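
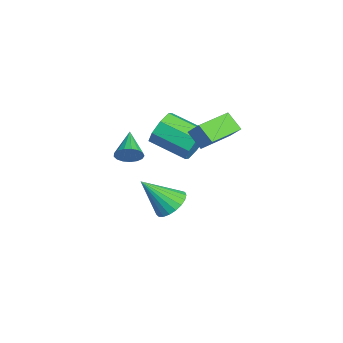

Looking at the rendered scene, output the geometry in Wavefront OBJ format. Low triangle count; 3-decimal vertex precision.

v -0.001 0.021 -2.812
v 0.404 0.588 -2.291
v -0.059 -1.281 -1.348
v 0.056 0.669 -2.233
v -0.302 0.637 -2.276
v -0.608 0.499 -2.411
v -0.808 0.278 -2.616
v -0.87 0.013 -2.854
v -0.781 -0.251 -3.085
v -0.557 -0.468 -3.269
v -0.237 -0.6 -3.374
v 0.124 -0.624 -3.381
v 0.464 -0.538 -3.29
v 0.722 -0.354 -3.117
v 0.856 -0.106 -2.89
v 0.842 0.165 -2.65
v 0.682 0.41 -2.438
v 0.879 1.867 2.976
v 1.292 2.288 3.615
v 1.429 2.366 2.292
v 1.842 2.787 2.931
v 2.138 0.553 3.029
v 2.551 0.974 3.668
v 2.688 1.052 2.345
v 3.101 1.473 2.984
v 1.497 -1.831 1.317
v 1.744 -2.042 1.868
v 0.183 -1.729 1.943
v 1.776 -1.738 1.885
v 1.744 -1.455 1.772
v 1.656 -1.259 1.554
v 1.531 -1.193 1.282
v 1.399 -1.274 1.018
v 1.289 -1.482 0.822
v 1.227 -1.771 0.74
v 1.227 -2.073 0.789
v 1.289 -2.32 0.96
v 1.398 -2.455 1.212
v 1.531 -2.447 1.488
v 1.655 -2.298 1.725
v 0.41 1.088 1.151
v 1 1.05 1.856
v 0.14 -0.446 2.494
v -0.45 -0.408 1.789
v 0.431 1.439 2.001
v -0.429 -0.057 2.64
v -0.151 1.622 1.648
v -1.01 0.126 2.287
v -0.404 1.493 1.004
v -1.263 -0.004 1.643
v -0.18 1.126 0.446
v -1.04 -0.37 1.084
v 0.389 0.737 0.3
v -0.471 -0.759 0.939
v 0.97 0.554 0.653
v 0.111 -0.942 1.292
v 1.223 0.684 1.297
v 0.364 -0.813 1.936
f 2 1 4
f 2 4 3
f 4 1 5
f 4 5 3
f 5 1 6
f 5 6 3
f 6 1 7
f 6 7 3
f 7 1 8
f 7 8 3
f 8 1 9
f 8 9 3
f 9 1 10
f 9 10 3
f 10 1 11
f 10 11 3
f 11 1 12
f 11 12 3
f 12 1 13
f 12 13 3
f 13 1 14
f 13 14 3
f 14 1 15
f 14 15 3
f 15 1 16
f 15 16 3
f 16 1 17
f 16 17 3
f 17 1 2
f 17 2 3
f 19 21 18
f 22 19 18
f 18 21 20
f 20 22 18
f 19 25 21
f 23 19 22
f 23 25 19
f 21 25 20
f 24 22 20
f 20 25 24
f 24 23 22
f 25 23 24
f 27 26 29
f 27 29 28
f 29 26 30
f 29 30 28
f 30 26 31
f 30 31 28
f 31 26 32
f 31 32 28
f 32 26 33
f 32 33 28
f 33 26 34
f 33 34 28
f 34 26 35
f 34 35 28
f 35 26 36
f 35 36 28
f 36 26 37
f 36 37 28
f 37 26 38
f 37 38 28
f 38 26 39
f 38 39 28
f 39 26 40
f 39 40 28
f 40 26 27
f 40 27 28
f 42 41 45
f 42 45 43
f 43 45 46
f 43 46 44
f 45 41 47
f 45 47 46
f 46 47 48
f 46 48 44
f 47 41 49
f 47 49 48
f 48 49 50
f 48 50 44
f 49 41 51
f 49 51 50
f 50 51 52
f 50 52 44
f 51 41 53
f 51 53 52
f 52 53 54
f 52 54 44
f 53 41 55
f 53 55 54
f 54 55 56
f 54 56 44
f 55 41 57
f 55 57 56
f 56 57 58
f 56 58 44
f 57 41 42
f 57 42 58
f 58 42 43
f 58 43 44



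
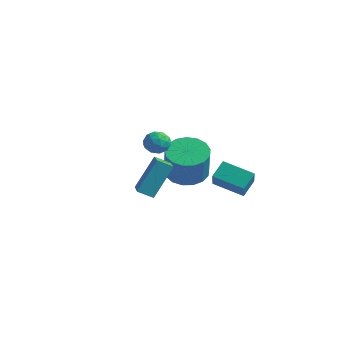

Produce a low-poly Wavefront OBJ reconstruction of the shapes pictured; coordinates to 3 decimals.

v -1.246 3.323 -3.363
v -0.654 4.211 -3.288
v 0.159 3.524 -1.583
v -0.434 2.637 -1.657
v -1.083 4.329 -3.035
v -0.27 3.642 -1.33
v -1.551 4.217 -2.858
v -0.738 3.53 -1.153
v -1.948 3.9 -2.796
v -1.135 3.213 -1.091
v -2.185 3.45 -2.864
v -1.372 2.764 -1.159
v -2.206 2.972 -3.046
v -1.394 2.286 -1.341
v -2.008 2.575 -3.301
v -1.195 1.888 -1.596
v -1.636 2.348 -3.57
v -0.823 1.662 -1.864
v -1.174 2.346 -3.791
v -0.361 1.659 -2.086
v -0.729 2.567 -3.914
v 0.084 1.88 -2.209
v -0.402 2.961 -3.911
v 0.411 2.274 -2.206
v -0.269 3.439 -3.782
v 0.544 2.752 -2.077
v -0.36 3.89 -3.557
v 0.453 3.203 -1.852
v 0.157 3.676 -3.847
v 1.043 2.826 -2.853
v 0.067 4.43 -3.122
v 0.953 3.58 -2.128
v 1.507 4.4 -4.432
v 2.393 3.55 -3.438
v 1.417 5.154 -3.707
v 2.303 4.304 -2.713
v 0.221 0.992 -0.33
v 0.593 0.455 -0.529
v -0.673 0.345 -0.251
v -0.301 -0.192 -0.45
v -0.191 0.091 0.162
v 0.362 0.491 0.113
v -0.442 0.309 -0.893
v 0.111 0.709 -0.942
v 0.183 0.032 -0.877
v 0.338 -0.102 -0.225
v -0.418 0.902 -0.555
v -0.263 0.768 0.097
v 0.485 0.78 -0.437
v -0.565 0.02 -0.343
v -0.5 0.187 0.016
v -0.282 -0.13 -0.101
v 0.349 0.802 -0.059
v 0.568 0.486 -0.176
v 0.108 0.272 0.23
v -0.648 0.314 -0.604
v -0.429 -0.002 -0.721
v 0.202 0.93 -0.679
v 0.42 0.613 -0.796
v -0.188 0.528 -1.01
v 0.463 0.216 -0.758
v -0.062 -0.164 -0.712
v -0.145 0.13 -0.972
v 0.18 0.365 -1.001
v 0.554 0.137 -0.375
v 0.029 -0.243 -0.329
v 0.094 -0.077 0.031
v 0.418 0.158 0.002
v 0.314 -0.111 -0.58
v -0.109 1.043 -0.451
v -0.634 0.663 -0.405
v -0.498 0.642 -0.782
v -0.174 0.877 -0.811
v -0.018 0.964 -0.068
v -0.543 0.584 -0.022
v -0.26 0.435 0.221
v 0.065 0.67 0.192
v -0.394 0.911 -0.2
v 1.937 -2.503 -2.031
v 2.125 -1.51 -0.363
v 0.478 -1.378 -2.536
v 0.666 -0.385 -0.868
v 2.454 -1.995 -2.392
v 2.642 -1.002 -0.724
v 0.995 -0.87 -2.897
v 1.183 0.123 -1.229
f 2 1 5
f 2 5 3
f 3 5 6
f 3 6 4
f 5 1 7
f 5 7 6
f 6 7 8
f 6 8 4
f 7 1 9
f 7 9 8
f 8 9 10
f 8 10 4
f 9 1 11
f 9 11 10
f 10 11 12
f 10 12 4
f 11 1 13
f 11 13 12
f 12 13 14
f 12 14 4
f 13 1 15
f 13 15 14
f 14 15 16
f 14 16 4
f 15 1 17
f 15 17 16
f 16 17 18
f 16 18 4
f 17 1 19
f 17 19 18
f 18 19 20
f 18 20 4
f 19 1 21
f 19 21 20
f 20 21 22
f 20 22 4
f 21 1 23
f 21 23 22
f 22 23 24
f 22 24 4
f 23 1 25
f 23 25 24
f 24 25 26
f 24 26 4
f 25 1 27
f 25 27 26
f 26 27 28
f 26 28 4
f 27 1 2
f 27 2 28
f 28 2 3
f 28 3 4
f 30 32 29
f 33 30 29
f 29 32 31
f 31 33 29
f 30 36 32
f 34 30 33
f 34 36 30
f 32 36 31
f 35 33 31
f 31 36 35
f 35 34 33
f 36 34 35
f 37 74 53
f 74 48 77
f 53 77 42
f 74 77 53
f 37 53 49
f 53 42 54
f 49 54 38
f 53 54 49
f 37 49 58
f 49 38 59
f 58 59 44
f 49 59 58
f 37 58 70
f 58 44 73
f 70 73 47
f 58 73 70
f 37 70 74
f 70 47 78
f 74 78 48
f 70 78 74
f 38 54 65
f 54 42 68
f 65 68 46
f 54 68 65
f 42 77 55
f 77 48 76
f 55 76 41
f 77 76 55
f 48 78 75
f 78 47 71
f 75 71 39
f 78 71 75
f 47 73 72
f 73 44 60
f 72 60 43
f 73 60 72
f 44 59 64
f 59 38 61
f 64 61 45
f 59 61 64
f 40 66 52
f 66 46 67
f 52 67 41
f 66 67 52
f 40 52 50
f 52 41 51
f 50 51 39
f 52 51 50
f 40 50 57
f 50 39 56
f 57 56 43
f 50 56 57
f 40 57 62
f 57 43 63
f 62 63 45
f 57 63 62
f 40 62 66
f 62 45 69
f 66 69 46
f 62 69 66
f 41 67 55
f 67 46 68
f 55 68 42
f 67 68 55
f 39 51 75
f 51 41 76
f 75 76 48
f 51 76 75
f 43 56 72
f 56 39 71
f 72 71 47
f 56 71 72
f 45 63 64
f 63 43 60
f 64 60 44
f 63 60 64
f 46 69 65
f 69 45 61
f 65 61 38
f 69 61 65
f 80 82 79
f 83 80 79
f 79 82 81
f 81 83 79
f 80 86 82
f 84 80 83
f 84 86 80
f 82 86 81
f 85 83 81
f 81 86 85
f 85 84 83
f 86 84 85



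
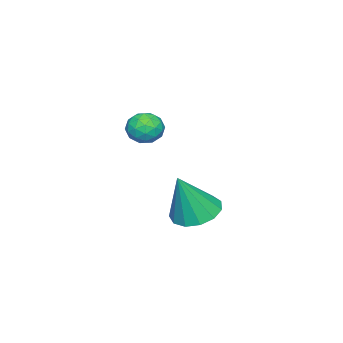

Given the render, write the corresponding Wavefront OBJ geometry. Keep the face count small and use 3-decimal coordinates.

v -2.855 1.326 -1.022
v -1.879 1.397 -1.404
v -2.045 0.974 0.982
v -2.036 1.945 -1.244
v -2.453 2.296 -1.014
v -2.998 2.339 -0.787
v -3.497 2.06 -0.634
v -3.792 1.548 -0.604
v -3.79 0.966 -0.707
v -3.491 0.497 -0.91
v -2.99 0.292 -1.149
v -2.446 0.415 -1.347
v -2.032 0.827 -1.442
v -0.688 1.099 4.014
v -0.181 0.669 4.377
v -1.219 0.091 3.563
v -0.712 -0.339 3.926
v -1.234 0.045 4.318
v -0.906 0.668 4.597
v -0.494 0.092 3.343
v -0.166 0.715 3.622
v -0.062 0.047 3.963
v -0.519 0.018 4.566
v -0.881 0.742 3.374
v -1.338 0.713 3.977
v -0.388 0.972 4.235
v -1.012 -0.212 3.705
v -1.319 0.013 3.935
v -1.021 -0.239 4.149
v -0.814 0.972 4.364
v -0.516 0.719 4.578
v -1.135 0.352 4.543
v -0.884 0.041 3.362
v -0.586 -0.212 3.576
v -0.379 0.999 3.791
v -0.081 0.747 4.005
v -0.265 0.408 3.397
v -0.02 0.354 4.205
v -0.332 -0.238 3.94
v -0.204 0.015 3.597
v -0.011 0.381 3.761
v -0.289 0.337 4.559
v -0.6 -0.255 4.294
v -0.907 -0.029 4.525
v -0.715 0.337 4.689
v -0.218 -0.028 4.316
v -0.8 1.015 3.646
v -1.111 0.423 3.381
v -0.685 0.423 3.251
v -0.493 0.789 3.415
v -1.068 0.998 4
v -1.38 0.406 3.735
v -1.389 0.379 4.179
v -1.196 0.745 4.343
v -1.182 0.788 3.624
f 2 1 4
f 2 4 3
f 4 1 5
f 4 5 3
f 5 1 6
f 5 6 3
f 6 1 7
f 6 7 3
f 7 1 8
f 7 8 3
f 8 1 9
f 8 9 3
f 9 1 10
f 9 10 3
f 10 1 11
f 10 11 3
f 11 1 12
f 11 12 3
f 12 1 13
f 12 13 3
f 13 1 2
f 13 2 3
f 14 51 30
f 51 25 54
f 30 54 19
f 51 54 30
f 14 30 26
f 30 19 31
f 26 31 15
f 30 31 26
f 14 26 35
f 26 15 36
f 35 36 21
f 26 36 35
f 14 35 47
f 35 21 50
f 47 50 24
f 35 50 47
f 14 47 51
f 47 24 55
f 51 55 25
f 47 55 51
f 15 31 42
f 31 19 45
f 42 45 23
f 31 45 42
f 19 54 32
f 54 25 53
f 32 53 18
f 54 53 32
f 25 55 52
f 55 24 48
f 52 48 16
f 55 48 52
f 24 50 49
f 50 21 37
f 49 37 20
f 50 37 49
f 21 36 41
f 36 15 38
f 41 38 22
f 36 38 41
f 17 43 29
f 43 23 44
f 29 44 18
f 43 44 29
f 17 29 27
f 29 18 28
f 27 28 16
f 29 28 27
f 17 27 34
f 27 16 33
f 34 33 20
f 27 33 34
f 17 34 39
f 34 20 40
f 39 40 22
f 34 40 39
f 17 39 43
f 39 22 46
f 43 46 23
f 39 46 43
f 18 44 32
f 44 23 45
f 32 45 19
f 44 45 32
f 16 28 52
f 28 18 53
f 52 53 25
f 28 53 52
f 20 33 49
f 33 16 48
f 49 48 24
f 33 48 49
f 22 40 41
f 40 20 37
f 41 37 21
f 40 37 41
f 23 46 42
f 46 22 38
f 42 38 15
f 46 38 42



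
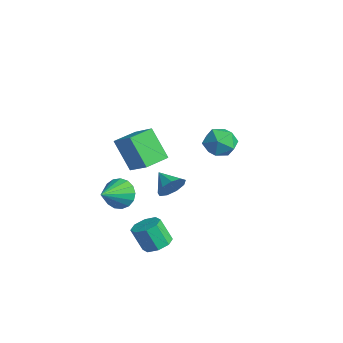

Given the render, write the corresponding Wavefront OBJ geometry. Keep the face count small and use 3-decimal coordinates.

v -1.045 -1.841 -2.977
v -0.419 -1.974 -3.821
v -0.235 -3.319 -2.143
v -0.154 -1.661 -3.522
v -0.094 -1.389 -3.098
v -0.252 -1.22 -2.647
v -0.591 -1.194 -2.27
v -1.035 -1.316 -2.056
v -1.48 -1.559 -2.053
v -1.826 -1.866 -2.261
v -1.993 -2.167 -2.633
v -1.943 -2.394 -3.084
v -1.687 -2.494 -3.511
v -1.284 -2.445 -3.815
v -0.826 -2.257 -3.927
v -0.02 4.06 0.122
v 0.841 4.593 0.612
v 0.539 2.487 0.848
v 1.4 3.02 1.338
v 0.348 3.21 1.689
v 0.002 4.182 1.24
v 1.378 2.898 0.22
v 1.032 3.87 -0.229
v 1.705 3.875 0.673
v 1.069 4.067 1.581
v 0.311 3.013 -0.121
v -0.325 3.205 0.787
v 3.436 -1.614 -4.399
v 4.242 -1.956 -4.238
v 3.75 -2.447 -2.819
v 2.944 -2.106 -2.981
v 4.187 -1.309 -4.033
v 3.695 -1.8 -2.614
v 3.693 -0.841 -4.043
v 3.201 -1.332 -2.624
v 3.048 -0.826 -4.261
v 2.556 -1.317 -2.842
v 2.63 -1.273 -4.561
v 2.138 -1.764 -3.142
v 2.685 -1.92 -4.766
v 2.193 -2.411 -3.347
v 3.179 -2.388 -4.756
v 2.687 -2.879 -3.337
v 3.824 -2.403 -4.538
v 3.332 -2.894 -3.119
v 1.76 0.048 -1.329
v 2.056 0.447 -0.566
v 0.56 -0.168 -0.751
v 1.798 0.871 -0.942
v 1.524 0.91 -1.499
v 1.36 0.545 -1.977
v 1.383 -0.052 -2.151
v 1.583 -0.602 -1.94
v 1.866 -0.849 -1.444
v 2.1 -0.675 -0.893
v 2.175 -0.164 -0.547
v 2.933 -2.964 1.618
v 1.833 -3.392 3.368
v 2.52 -1.515 1.714
v 1.421 -1.943 3.463
v 4.299 -2.637 2.557
v 3.2 -3.065 4.306
v 3.887 -1.188 2.652
v 2.787 -1.616 4.402
f 2 1 4
f 2 4 3
f 4 1 5
f 4 5 3
f 5 1 6
f 5 6 3
f 6 1 7
f 6 7 3
f 7 1 8
f 7 8 3
f 8 1 9
f 8 9 3
f 9 1 10
f 9 10 3
f 10 1 11
f 10 11 3
f 11 1 12
f 11 12 3
f 12 1 13
f 12 13 3
f 13 1 14
f 13 14 3
f 14 1 15
f 14 15 3
f 15 1 2
f 15 2 3
f 16 27 21
f 16 21 17
f 16 17 23
f 16 23 26
f 16 26 27
f 17 21 25
f 21 27 20
f 27 26 18
f 26 23 22
f 23 17 24
f 19 25 20
f 19 20 18
f 19 18 22
f 19 22 24
f 19 24 25
f 20 25 21
f 18 20 27
f 22 18 26
f 24 22 23
f 25 24 17
f 29 28 32
f 29 32 30
f 30 32 33
f 30 33 31
f 32 28 34
f 32 34 33
f 33 34 35
f 33 35 31
f 34 28 36
f 34 36 35
f 35 36 37
f 35 37 31
f 36 28 38
f 36 38 37
f 37 38 39
f 37 39 31
f 38 28 40
f 38 40 39
f 39 40 41
f 39 41 31
f 40 28 42
f 40 42 41
f 41 42 43
f 41 43 31
f 42 28 44
f 42 44 43
f 43 44 45
f 43 45 31
f 44 28 29
f 44 29 45
f 45 29 30
f 45 30 31
f 47 46 49
f 47 49 48
f 49 46 50
f 49 50 48
f 50 46 51
f 50 51 48
f 51 46 52
f 51 52 48
f 52 46 53
f 52 53 48
f 53 46 54
f 53 54 48
f 54 46 55
f 54 55 48
f 55 46 56
f 55 56 48
f 56 46 47
f 56 47 48
f 58 60 57
f 61 58 57
f 57 60 59
f 59 61 57
f 58 64 60
f 62 58 61
f 62 64 58
f 60 64 59
f 63 61 59
f 59 64 63
f 63 62 61
f 64 62 63



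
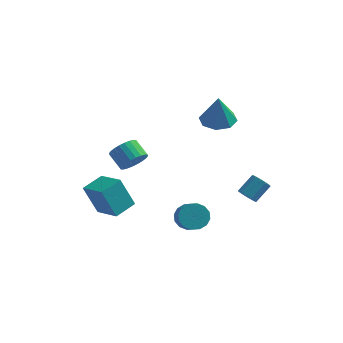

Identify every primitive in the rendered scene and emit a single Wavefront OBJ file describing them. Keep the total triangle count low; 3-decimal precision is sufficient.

v -3.336 0.973 -0.395
v -2.905 0.788 0.314
v -3.693 1.362 0.943
v -4.124 1.547 0.235
v -2.765 1.076 0.227
v -3.553 1.65 0.856
v -2.712 1.348 0.045
v -3.5 1.922 0.674
v -2.755 1.563 -0.204
v -3.542 2.137 0.425
v -2.885 1.688 -0.482
v -3.673 2.262 0.147
v -3.085 1.705 -0.747
v -3.873 2.278 -0.118
v -3.322 1.61 -0.958
v -4.11 2.183 -0.329
v -3.562 1.418 -1.083
v -4.35 1.991 -0.454
v -3.767 1.158 -1.103
v -4.555 1.732 -0.474
v -3.907 0.87 -1.016
v -4.695 1.444 -0.387
v -3.96 0.598 -0.834
v -4.748 1.172 -0.205
v -3.918 0.383 -0.585
v -4.705 0.957 0.044
v -3.787 0.258 -0.307
v -4.575 0.832 0.322
v -3.587 0.242 -0.042
v -4.375 0.815 0.587
v -3.35 0.337 0.169
v -4.138 0.91 0.798
v -3.11 0.529 0.294
v -3.898 1.102 0.923
v 2.317 2.934 -3.454
v 2.837 2.619 -3.507
v 3.423 3.452 -2.699
v 2.903 3.766 -2.646
v 2.842 2.857 -3.755
v 3.428 3.689 -2.947
v 2.68 3.119 -3.908
v 3.266 3.951 -3.1
v 2.403 3.322 -3.917
v 2.989 4.155 -3.108
v 2.099 3.402 -3.778
v 2.685 4.235 -2.97
v 1.864 3.333 -3.537
v 2.45 4.166 -2.729
v 1.773 3.138 -3.269
v 2.359 3.97 -2.461
v 1.854 2.877 -3.06
v 2.44 3.71 -2.252
v 2.083 2.635 -2.976
v 2.669 3.468 -2.168
v 2.386 2.487 -3.044
v 2.972 3.32 -2.236
v 2.667 2.481 -3.242
v 3.253 3.314 -2.434
v 0.395 -1.808 -2.027
v 1.161 -1.586 -2.215
v 1.672 -2.61 -1.34
v 0.905 -2.832 -1.153
v 1.058 -1.35 -1.878
v 1.569 -2.373 -1.003
v 0.777 -1.236 -1.581
v 1.287 -2.26 -0.706
v 0.393 -1.276 -1.404
v 0.904 -2.3 -0.529
v 0.01 -1.458 -1.393
v 0.521 -2.482 -0.519
v -0.27 -1.734 -1.553
v 0.241 -2.758 -0.678
v -0.372 -2.03 -1.84
v 0.139 -3.054 -0.965
v -0.269 -2.267 -2.177
v 0.242 -3.29 -1.302
v 0.013 -2.38 -2.474
v 0.523 -3.404 -1.599
v 0.396 -2.34 -2.651
v 0.907 -3.364 -1.776
v 0.779 -2.158 -2.661
v 1.29 -3.182 -1.787
v 1.059 -1.882 -2.502
v 1.57 -2.906 -1.627
v -3.2 -2.785 -1.981
v -3.965 -2.791 -0.263
v -4.496 -1.864 -2.555
v -5.261 -1.87 -0.837
v -2.539 -1.67 -1.683
v -3.304 -1.676 0.035
v -3.835 -0.749 -2.257
v -4.6 -0.755 -0.539
v 0.611 3.248 2.168
v 1.414 2.633 2.034
v 0.689 2.952 3.992
v 1.623 3.377 2.146
v 1.239 4.045 2.271
v 0.488 4.247 2.336
v -0.191 3.864 2.302
v -0.4 3.12 2.19
v -0.017 2.451 2.065
v 0.734 2.25 2
f 2 1 5
f 2 5 3
f 3 5 6
f 3 6 4
f 5 1 7
f 5 7 6
f 6 7 8
f 6 8 4
f 7 1 9
f 7 9 8
f 8 9 10
f 8 10 4
f 9 1 11
f 9 11 10
f 10 11 12
f 10 12 4
f 11 1 13
f 11 13 12
f 12 13 14
f 12 14 4
f 13 1 15
f 13 15 14
f 14 15 16
f 14 16 4
f 15 1 17
f 15 17 16
f 16 17 18
f 16 18 4
f 17 1 19
f 17 19 18
f 18 19 20
f 18 20 4
f 19 1 21
f 19 21 20
f 20 21 22
f 20 22 4
f 21 1 23
f 21 23 22
f 22 23 24
f 22 24 4
f 23 1 25
f 23 25 24
f 24 25 26
f 24 26 4
f 25 1 27
f 25 27 26
f 26 27 28
f 26 28 4
f 27 1 29
f 27 29 28
f 28 29 30
f 28 30 4
f 29 1 31
f 29 31 30
f 30 31 32
f 30 32 4
f 31 1 33
f 31 33 32
f 32 33 34
f 32 34 4
f 33 1 2
f 33 2 34
f 34 2 3
f 34 3 4
f 36 35 39
f 36 39 37
f 37 39 40
f 37 40 38
f 39 35 41
f 39 41 40
f 40 41 42
f 40 42 38
f 41 35 43
f 41 43 42
f 42 43 44
f 42 44 38
f 43 35 45
f 43 45 44
f 44 45 46
f 44 46 38
f 45 35 47
f 45 47 46
f 46 47 48
f 46 48 38
f 47 35 49
f 47 49 48
f 48 49 50
f 48 50 38
f 49 35 51
f 49 51 50
f 50 51 52
f 50 52 38
f 51 35 53
f 51 53 52
f 52 53 54
f 52 54 38
f 53 35 55
f 53 55 54
f 54 55 56
f 54 56 38
f 55 35 57
f 55 57 56
f 56 57 58
f 56 58 38
f 57 35 36
f 57 36 58
f 58 36 37
f 58 37 38
f 60 59 63
f 60 63 61
f 61 63 64
f 61 64 62
f 63 59 65
f 63 65 64
f 64 65 66
f 64 66 62
f 65 59 67
f 65 67 66
f 66 67 68
f 66 68 62
f 67 59 69
f 67 69 68
f 68 69 70
f 68 70 62
f 69 59 71
f 69 71 70
f 70 71 72
f 70 72 62
f 71 59 73
f 71 73 72
f 72 73 74
f 72 74 62
f 73 59 75
f 73 75 74
f 74 75 76
f 74 76 62
f 75 59 77
f 75 77 76
f 76 77 78
f 76 78 62
f 77 59 79
f 77 79 78
f 78 79 80
f 78 80 62
f 79 59 81
f 79 81 80
f 80 81 82
f 80 82 62
f 81 59 83
f 81 83 82
f 82 83 84
f 82 84 62
f 83 59 60
f 83 60 84
f 84 60 61
f 84 61 62
f 86 88 85
f 89 86 85
f 85 88 87
f 87 89 85
f 86 92 88
f 90 86 89
f 90 92 86
f 88 92 87
f 91 89 87
f 87 92 91
f 91 90 89
f 92 90 91
f 94 93 96
f 94 96 95
f 96 93 97
f 96 97 95
f 97 93 98
f 97 98 95
f 98 93 99
f 98 99 95
f 99 93 100
f 99 100 95
f 100 93 101
f 100 101 95
f 101 93 102
f 101 102 95
f 102 93 94
f 102 94 95



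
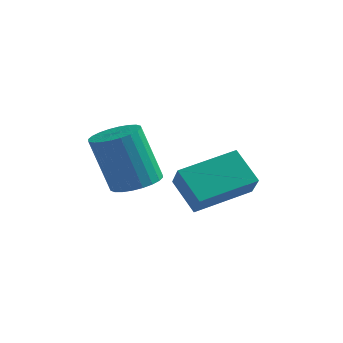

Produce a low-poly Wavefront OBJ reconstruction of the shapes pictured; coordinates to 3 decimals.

v -1.915 2.679 -1.515
v -1.337 3.268 -1.272
v -1.988 3.07 0.757
v -2.565 2.481 0.515
v -1.603 3.461 -1.339
v -2.254 3.263 0.691
v -1.917 3.535 -1.432
v -2.568 3.337 0.597
v -2.23 3.478 -1.538
v -2.881 3.281 0.491
v -2.496 3.3 -1.64
v -3.146 3.103 0.389
v -2.672 3.028 -1.724
v -3.323 2.83 0.306
v -2.734 2.702 -1.775
v -3.385 2.504 0.254
v -2.671 2.373 -1.787
v -3.321 2.175 0.242
v -2.492 2.09 -1.757
v -3.143 1.892 0.272
v -2.226 1.897 -1.691
v -2.877 1.699 0.339
v -1.912 1.823 -1.597
v -2.563 1.625 0.432
v -1.599 1.879 -1.491
v -2.25 1.682 0.538
v -1.334 2.057 -1.389
v -1.984 1.86 0.64
v -1.157 2.33 -1.306
v -1.808 2.132 0.724
v -1.095 2.656 -1.254
v -1.746 2.458 0.775
v -1.159 2.985 -1.242
v -1.809 2.787 0.787
v 0.023 2.791 -2.414
v -0.939 3.173 -1.456
v 1.183 4.397 -1.89
v 0.222 4.78 -0.932
v 0.578 2.12 -1.588
v -0.383 2.503 -0.63
v 1.739 3.727 -1.064
v 0.777 4.109 -0.106
f 2 1 5
f 2 5 3
f 3 5 6
f 3 6 4
f 5 1 7
f 5 7 6
f 6 7 8
f 6 8 4
f 7 1 9
f 7 9 8
f 8 9 10
f 8 10 4
f 9 1 11
f 9 11 10
f 10 11 12
f 10 12 4
f 11 1 13
f 11 13 12
f 12 13 14
f 12 14 4
f 13 1 15
f 13 15 14
f 14 15 16
f 14 16 4
f 15 1 17
f 15 17 16
f 16 17 18
f 16 18 4
f 17 1 19
f 17 19 18
f 18 19 20
f 18 20 4
f 19 1 21
f 19 21 20
f 20 21 22
f 20 22 4
f 21 1 23
f 21 23 22
f 22 23 24
f 22 24 4
f 23 1 25
f 23 25 24
f 24 25 26
f 24 26 4
f 25 1 27
f 25 27 26
f 26 27 28
f 26 28 4
f 27 1 29
f 27 29 28
f 28 29 30
f 28 30 4
f 29 1 31
f 29 31 30
f 30 31 32
f 30 32 4
f 31 1 33
f 31 33 32
f 32 33 34
f 32 34 4
f 33 1 2
f 33 2 34
f 34 2 3
f 34 3 4
f 36 38 35
f 39 36 35
f 35 38 37
f 37 39 35
f 36 42 38
f 40 36 39
f 40 42 36
f 38 42 37
f 41 39 37
f 37 42 41
f 41 40 39
f 42 40 41



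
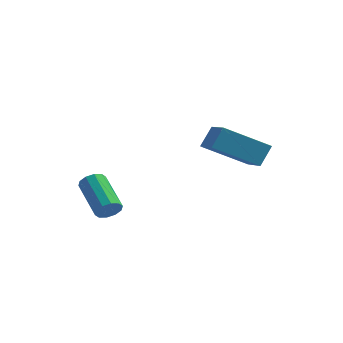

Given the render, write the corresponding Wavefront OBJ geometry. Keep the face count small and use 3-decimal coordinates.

v -1.492 1.083 1.871
v -1.281 1.618 2.639
v 0.015 1.796 0.96
v 0.226 2.332 1.728
v -0.606 -0.072 2.432
v -0.395 0.464 3.2
v 0.901 0.642 1.521
v 1.112 1.177 2.289
v -3.166 -2.858 0.172
v -2.792 -2.563 0.324
v -3.86 -1.608 1.1
v -4.234 -1.902 0.948
v -2.893 -2.456 0.052
v -3.961 -1.5 0.829
v -3.099 -2.502 -0.174
v -4.167 -1.547 0.603
v -3.33 -2.685 -0.268
v -4.398 -1.729 0.509
v -3.499 -2.933 -0.194
v -4.567 -1.977 0.583
v -3.54 -3.152 0.02
v -4.608 -2.197 0.796
v -3.439 -3.26 0.291
v -4.507 -2.304 1.068
v -3.233 -3.213 0.517
v -4.301 -2.258 1.294
v -3.002 -3.031 0.611
v -4.07 -2.075 1.388
v -2.833 -2.783 0.537
v -3.901 -1.827 1.314
f 2 4 1
f 5 2 1
f 1 4 3
f 3 5 1
f 2 8 4
f 6 2 5
f 6 8 2
f 4 8 3
f 7 5 3
f 3 8 7
f 7 6 5
f 8 6 7
f 10 9 13
f 10 13 11
f 11 13 14
f 11 14 12
f 13 9 15
f 13 15 14
f 14 15 16
f 14 16 12
f 15 9 17
f 15 17 16
f 16 17 18
f 16 18 12
f 17 9 19
f 17 19 18
f 18 19 20
f 18 20 12
f 19 9 21
f 19 21 20
f 20 21 22
f 20 22 12
f 21 9 23
f 21 23 22
f 22 23 24
f 22 24 12
f 23 9 25
f 23 25 24
f 24 25 26
f 24 26 12
f 25 9 27
f 25 27 26
f 26 27 28
f 26 28 12
f 27 9 29
f 27 29 28
f 28 29 30
f 28 30 12
f 29 9 10
f 29 10 30
f 30 10 11
f 30 11 12



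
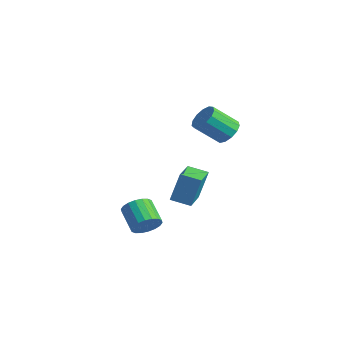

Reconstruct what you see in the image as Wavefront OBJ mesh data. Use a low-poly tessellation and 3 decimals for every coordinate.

v 0.804 0.627 -3.427
v 0.974 1.221 -1.441
v -0.559 2.096 -3.75
v -0.389 2.691 -1.764
v 1.769 1.449 -3.756
v 1.939 2.044 -1.77
v 0.406 2.919 -4.079
v 0.576 3.513 -2.093
v 2.256 -1.912 -4.141
v 2.674 -2.29 -3.376
v 1.242 -2.046 -2.474
v 0.824 -1.668 -3.239
v 2.766 -1.879 -3.341
v 1.335 -1.635 -2.438
v 2.758 -1.474 -3.464
v 1.326 -1.23 -2.561
v 2.65 -1.157 -3.721
v 1.218 -0.913 -2.818
v 2.464 -0.989 -4.061
v 1.032 -0.744 -3.159
v 2.237 -1.003 -4.418
v 0.805 -0.759 -3.515
v 2.013 -1.198 -4.719
v 0.582 -0.954 -3.816
v 1.838 -1.534 -4.906
v 0.406 -1.29 -4.004
v 1.745 -1.945 -4.942
v 0.314 -1.701 -4.039
v 1.754 -2.35 -4.819
v 0.322 -2.106 -3.916
v 1.862 -2.667 -4.562
v 0.43 -2.423 -3.659
v 2.048 -2.836 -4.221
v 0.616 -2.591 -3.319
v 2.275 -2.821 -3.865
v 0.843 -2.577 -2.962
v 2.498 -2.626 -3.564
v 1.067 -2.382 -2.661
v 3.457 2.812 2.573
v 4.301 2.801 2.963
v 3.688 1.477 4.256
v 2.843 1.488 3.867
v 4.028 3.172 3.213
v 3.415 1.848 4.506
v 3.574 3.428 3.26
v 2.96 2.104 4.553
v 3.082 3.489 3.089
v 2.469 2.165 4.382
v 2.709 3.335 2.754
v 2.096 2.011 4.048
v 2.574 3.015 2.362
v 1.961 1.691 3.656
v 2.719 2.63 2.037
v 2.105 1.306 3.331
v 3.098 2.303 1.882
v 2.485 0.979 3.176
v 3.591 2.138 1.947
v 2.978 0.814 3.24
v 4.041 2.187 2.21
v 3.428 0.862 3.504
v 4.306 2.434 2.589
v 3.693 1.11 3.882
f 2 4 1
f 5 2 1
f 1 4 3
f 3 5 1
f 2 8 4
f 6 2 5
f 6 8 2
f 4 8 3
f 7 5 3
f 3 8 7
f 7 6 5
f 8 6 7
f 10 9 13
f 10 13 11
f 11 13 14
f 11 14 12
f 13 9 15
f 13 15 14
f 14 15 16
f 14 16 12
f 15 9 17
f 15 17 16
f 16 17 18
f 16 18 12
f 17 9 19
f 17 19 18
f 18 19 20
f 18 20 12
f 19 9 21
f 19 21 20
f 20 21 22
f 20 22 12
f 21 9 23
f 21 23 22
f 22 23 24
f 22 24 12
f 23 9 25
f 23 25 24
f 24 25 26
f 24 26 12
f 25 9 27
f 25 27 26
f 26 27 28
f 26 28 12
f 27 9 29
f 27 29 28
f 28 29 30
f 28 30 12
f 29 9 31
f 29 31 30
f 30 31 32
f 30 32 12
f 31 9 33
f 31 33 32
f 32 33 34
f 32 34 12
f 33 9 35
f 33 35 34
f 34 35 36
f 34 36 12
f 35 9 37
f 35 37 36
f 36 37 38
f 36 38 12
f 37 9 10
f 37 10 38
f 38 10 11
f 38 11 12
f 40 39 43
f 40 43 41
f 41 43 44
f 41 44 42
f 43 39 45
f 43 45 44
f 44 45 46
f 44 46 42
f 45 39 47
f 45 47 46
f 46 47 48
f 46 48 42
f 47 39 49
f 47 49 48
f 48 49 50
f 48 50 42
f 49 39 51
f 49 51 50
f 50 51 52
f 50 52 42
f 51 39 53
f 51 53 52
f 52 53 54
f 52 54 42
f 53 39 55
f 53 55 54
f 54 55 56
f 54 56 42
f 55 39 57
f 55 57 56
f 56 57 58
f 56 58 42
f 57 39 59
f 57 59 58
f 58 59 60
f 58 60 42
f 59 39 61
f 59 61 60
f 60 61 62
f 60 62 42
f 61 39 40
f 61 40 62
f 62 40 41
f 62 41 42



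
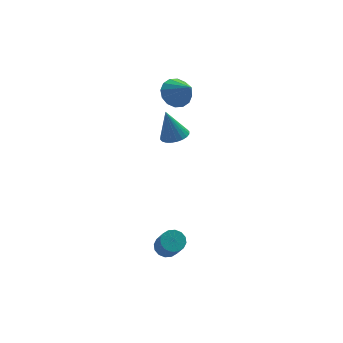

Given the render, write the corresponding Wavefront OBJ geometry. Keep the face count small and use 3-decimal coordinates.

v 0.969 -0.252 2.913
v 1.552 -0.581 3.117
v 0.651 0.112 4.407
v 1.645 -0.328 3.075
v 1.636 -0.064 3.009
v 1.525 0.172 2.928
v 1.329 0.344 2.844
v 1.079 0.424 2.771
v 0.811 0.402 2.72
v 0.568 0.28 2.698
v 0.386 0.077 2.709
v 0.292 -0.176 2.751
v 0.301 -0.441 2.817
v 0.412 -0.677 2.899
v 0.608 -0.848 2.982
v 0.859 -0.929 3.055
v 1.126 -0.906 3.106
v 1.369 -0.784 3.128
v -0.195 -2.496 -3.02
v 0.167 -2.893 -3.309
v 0.196 -3.741 -2.109
v -0.165 -3.344 -1.82
v 0.364 -2.689 -3.17
v 0.393 -3.537 -1.97
v 0.411 -2.434 -2.991
v 0.441 -3.282 -1.791
v 0.296 -2.195 -2.82
v 0.326 -3.043 -1.619
v 0.05 -2.037 -2.702
v 0.079 -2.885 -1.501
v -0.262 -2.002 -2.669
v -0.233 -2.85 -1.469
v -0.556 -2.099 -2.731
v -0.527 -2.947 -1.531
v -0.753 -2.303 -2.87
v -0.724 -3.151 -1.67
v -0.801 -2.558 -3.049
v -0.771 -3.406 -1.849
v -0.686 -2.797 -3.221
v -0.656 -3.645 -2.02
v -0.439 -2.955 -3.339
v -0.41 -3.803 -2.138
v -0.127 -2.99 -3.371
v -0.098 -3.838 -2.171
v 2.103 2.827 3.266
v 2.733 3.347 3.5
v 2.517 1.853 4.314
v 2.389 3.467 3.747
v 1.968 3.415 3.865
v 1.584 3.205 3.823
v 1.338 2.895 3.631
v 1.297 2.566 3.342
v 1.472 2.307 3.032
v 1.816 2.188 2.785
v 2.237 2.24 2.667
v 2.621 2.449 2.709
v 2.867 2.76 2.901
v 2.908 3.089 3.19
f 2 1 4
f 2 4 3
f 4 1 5
f 4 5 3
f 5 1 6
f 5 6 3
f 6 1 7
f 6 7 3
f 7 1 8
f 7 8 3
f 8 1 9
f 8 9 3
f 9 1 10
f 9 10 3
f 10 1 11
f 10 11 3
f 11 1 12
f 11 12 3
f 12 1 13
f 12 13 3
f 13 1 14
f 13 14 3
f 14 1 15
f 14 15 3
f 15 1 16
f 15 16 3
f 16 1 17
f 16 17 3
f 17 1 18
f 17 18 3
f 18 1 2
f 18 2 3
f 20 19 23
f 20 23 21
f 21 23 24
f 21 24 22
f 23 19 25
f 23 25 24
f 24 25 26
f 24 26 22
f 25 19 27
f 25 27 26
f 26 27 28
f 26 28 22
f 27 19 29
f 27 29 28
f 28 29 30
f 28 30 22
f 29 19 31
f 29 31 30
f 30 31 32
f 30 32 22
f 31 19 33
f 31 33 32
f 32 33 34
f 32 34 22
f 33 19 35
f 33 35 34
f 34 35 36
f 34 36 22
f 35 19 37
f 35 37 36
f 36 37 38
f 36 38 22
f 37 19 39
f 37 39 38
f 38 39 40
f 38 40 22
f 39 19 41
f 39 41 40
f 40 41 42
f 40 42 22
f 41 19 43
f 41 43 42
f 42 43 44
f 42 44 22
f 43 19 20
f 43 20 44
f 44 20 21
f 44 21 22
f 46 45 48
f 46 48 47
f 48 45 49
f 48 49 47
f 49 45 50
f 49 50 47
f 50 45 51
f 50 51 47
f 51 45 52
f 51 52 47
f 52 45 53
f 52 53 47
f 53 45 54
f 53 54 47
f 54 45 55
f 54 55 47
f 55 45 56
f 55 56 47
f 56 45 57
f 56 57 47
f 57 45 58
f 57 58 47
f 58 45 46
f 58 46 47



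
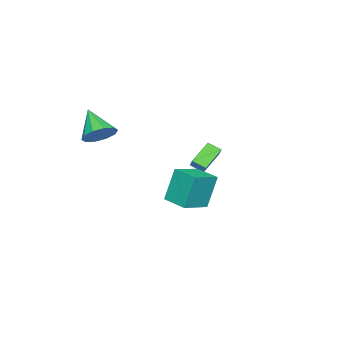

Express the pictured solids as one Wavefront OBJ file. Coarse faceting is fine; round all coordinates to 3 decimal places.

v 2.908 2.063 -0.668
v 2.334 2.351 1.331
v 3.351 3.504 -0.749
v 2.776 3.792 1.25
v 4.484 1.608 -0.15
v 3.909 1.896 1.849
v 4.926 3.049 -0.231
v 4.352 3.337 1.768
v 3.942 -2.618 3.318
v 4.611 -3.328 3.058
v 3.118 -3.862 4.602
v 4.852 -3 3.531
v 4.746 -2.526 3.922
v 4.333 -2.086 4.083
v 3.77 -1.85 3.951
v 3.274 -1.907 3.577
v 3.032 -2.235 3.104
v 3.139 -2.709 2.713
v 3.552 -3.149 2.552
v 4.114 -3.385 2.684
v -2.816 -0.134 -1.709
v -2.672 -0.927 -1.288
v -4.078 0.154 -0.734
v -3.934 -0.639 -0.313
v -2.106 0.399 -0.947
v -1.962 -0.394 -0.526
v -3.368 0.687 0.028
v -3.224 -0.106 0.449
v -2.66 -0.971 -3.765
v -2.283 -1.319 -3.112
v -3.38 -0.609 -3.155
v -2.12 -0.958 -3.134
v -2.081 -0.599 -3.3
v -2.174 -0.325 -3.573
v -2.379 -0.2 -3.889
v -2.648 -0.25 -4.177
v -2.919 -0.466 -4.371
v -3.132 -0.798 -4.425
v -3.236 -1.169 -4.328
v -3.208 -1.494 -4.102
v -3.055 -1.7 -3.799
v -2.811 -1.738 -3.488
v -2.533 -1.601 -3.24
f 2 4 1
f 5 2 1
f 1 4 3
f 3 5 1
f 2 8 4
f 6 2 5
f 6 8 2
f 4 8 3
f 7 5 3
f 3 8 7
f 7 6 5
f 8 6 7
f 10 9 12
f 10 12 11
f 12 9 13
f 12 13 11
f 13 9 14
f 13 14 11
f 14 9 15
f 14 15 11
f 15 9 16
f 15 16 11
f 16 9 17
f 16 17 11
f 17 9 18
f 17 18 11
f 18 9 19
f 18 19 11
f 19 9 20
f 19 20 11
f 20 9 10
f 20 10 11
f 22 24 21
f 25 22 21
f 21 24 23
f 23 25 21
f 22 28 24
f 26 22 25
f 26 28 22
f 24 28 23
f 27 25 23
f 23 28 27
f 27 26 25
f 28 26 27
f 30 29 32
f 30 32 31
f 32 29 33
f 32 33 31
f 33 29 34
f 33 34 31
f 34 29 35
f 34 35 31
f 35 29 36
f 35 36 31
f 36 29 37
f 36 37 31
f 37 29 38
f 37 38 31
f 38 29 39
f 38 39 31
f 39 29 40
f 39 40 31
f 40 29 41
f 40 41 31
f 41 29 42
f 41 42 31
f 42 29 43
f 42 43 31
f 43 29 30
f 43 30 31



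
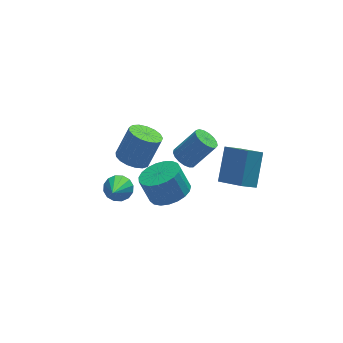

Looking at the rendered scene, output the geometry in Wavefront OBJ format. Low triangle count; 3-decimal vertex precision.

v 0.779 0.541 -4.179
v 1.571 0.036 -3.757
v 1.154 0.415 -2.519
v 0.361 0.919 -2.941
v 1.737 0.426 -3.82
v 1.32 0.804 -2.583
v 1.738 0.835 -3.945
v 1.32 1.214 -2.708
v 1.572 1.194 -4.111
v 1.155 1.573 -2.873
v 1.27 1.44 -4.288
v 0.852 1.818 -3.051
v 0.882 1.53 -4.447
v 0.464 1.909 -3.209
v 0.477 1.449 -4.559
v 0.059 1.828 -3.321
v 0.123 1.211 -4.605
v -0.294 1.59 -3.367
v -0.116 0.857 -4.578
v -0.534 1.236 -3.34
v -0.201 0.449 -4.481
v -0.619 0.828 -3.244
v -0.117 0.056 -4.333
v -0.535 0.435 -3.095
v 0.122 -0.253 -4.158
v -0.295 0.126 -2.92
v 0.475 -0.425 -3.986
v 0.058 -0.046 -2.748
v 0.881 -0.429 -3.848
v 0.463 -0.051 -2.61
v 1.268 -0.266 -3.767
v 0.851 0.112 -2.529
v -1.151 -0.216 -0.217
v -0.448 -0.063 -0.59
v 0.254 0.209 0.845
v -0.449 0.056 1.217
v -0.62 0.284 -0.571
v 0.081 0.555 0.863
v -0.914 0.516 -0.472
v -0.213 0.788 0.963
v -1.262 0.581 -0.314
v -0.561 0.852 1.121
v -1.585 0.463 -0.134
v -0.883 0.735 1.301
v -1.808 0.19 0.027
v -1.106 0.461 1.462
v -1.88 -0.177 0.132
v -1.179 0.095 1.567
v -1.786 -0.552 0.157
v -1.084 -0.28 1.592
v -1.546 -0.85 0.096
v -0.844 -0.578 1.531
v -1.215 -1.003 -0.037
v -0.514 -0.731 1.398
v -0.87 -0.976 -0.211
v -0.168 -0.704 1.224
v -0.589 -0.774 -0.386
v 0.113 -0.502 1.048
v -0.437 -0.445 -0.523
v 0.265 -0.173 0.911
v 2.032 2.704 -4.045
v 2.547 2.723 -4.474
v 3.622 2.694 -3.183
v 3.108 2.676 -2.755
v 2.485 3.032 -4.415
v 3.56 3.003 -3.125
v 2.319 3.266 -4.272
v 3.394 3.237 -2.981
v 2.087 3.371 -4.076
v 3.163 3.343 -2.786
v 1.843 3.324 -3.874
v 2.919 3.295 -2.584
v 1.642 3.134 -3.711
v 2.718 3.106 -2.42
v 1.531 2.847 -3.624
v 2.606 2.818 -2.334
v 1.534 2.526 -3.634
v 2.61 2.497 -2.344
v 1.652 2.246 -3.738
v 2.727 2.218 -2.448
v 1.856 2.072 -3.912
v 2.932 2.043 -2.622
v 2.101 2.042 -4.117
v 3.177 2.013 -2.827
v 2.33 2.164 -4.306
v 3.406 2.135 -3.015
v 2.491 2.409 -4.434
v 3.567 2.381 -3.144
v -2.248 -2.137 -0.103
v -1.678 -2.471 -0.214
v -2.832 -3.583 1.243
v -1.606 -2.256 0.048
v -1.706 -2.009 0.27
v -1.951 -1.796 0.392
v -2.276 -1.675 0.382
v -2.593 -1.677 0.241
v -2.818 -1.803 0.009
v -2.889 -2.018 -0.254
v -2.789 -2.265 -0.476
v -2.544 -2.477 -0.598
v -2.219 -2.599 -0.587
v -1.902 -2.596 -0.447
v 2.577 -1.088 -2.067
v 3.282 -2.338 -1.294
v 3.206 0.07 -0.768
v 3.911 -1.181 0.005
v 3.329 -0.959 -2.545
v 4.034 -2.21 -1.772
v 3.958 0.198 -1.246
v 4.663 -1.052 -0.473
f 2 1 5
f 2 5 3
f 3 5 6
f 3 6 4
f 5 1 7
f 5 7 6
f 6 7 8
f 6 8 4
f 7 1 9
f 7 9 8
f 8 9 10
f 8 10 4
f 9 1 11
f 9 11 10
f 10 11 12
f 10 12 4
f 11 1 13
f 11 13 12
f 12 13 14
f 12 14 4
f 13 1 15
f 13 15 14
f 14 15 16
f 14 16 4
f 15 1 17
f 15 17 16
f 16 17 18
f 16 18 4
f 17 1 19
f 17 19 18
f 18 19 20
f 18 20 4
f 19 1 21
f 19 21 20
f 20 21 22
f 20 22 4
f 21 1 23
f 21 23 22
f 22 23 24
f 22 24 4
f 23 1 25
f 23 25 24
f 24 25 26
f 24 26 4
f 25 1 27
f 25 27 26
f 26 27 28
f 26 28 4
f 27 1 29
f 27 29 28
f 28 29 30
f 28 30 4
f 29 1 31
f 29 31 30
f 30 31 32
f 30 32 4
f 31 1 2
f 31 2 32
f 32 2 3
f 32 3 4
f 34 33 37
f 34 37 35
f 35 37 38
f 35 38 36
f 37 33 39
f 37 39 38
f 38 39 40
f 38 40 36
f 39 33 41
f 39 41 40
f 40 41 42
f 40 42 36
f 41 33 43
f 41 43 42
f 42 43 44
f 42 44 36
f 43 33 45
f 43 45 44
f 44 45 46
f 44 46 36
f 45 33 47
f 45 47 46
f 46 47 48
f 46 48 36
f 47 33 49
f 47 49 48
f 48 49 50
f 48 50 36
f 49 33 51
f 49 51 50
f 50 51 52
f 50 52 36
f 51 33 53
f 51 53 52
f 52 53 54
f 52 54 36
f 53 33 55
f 53 55 54
f 54 55 56
f 54 56 36
f 55 33 57
f 55 57 56
f 56 57 58
f 56 58 36
f 57 33 59
f 57 59 58
f 58 59 60
f 58 60 36
f 59 33 34
f 59 34 60
f 60 34 35
f 60 35 36
f 62 61 65
f 62 65 63
f 63 65 66
f 63 66 64
f 65 61 67
f 65 67 66
f 66 67 68
f 66 68 64
f 67 61 69
f 67 69 68
f 68 69 70
f 68 70 64
f 69 61 71
f 69 71 70
f 70 71 72
f 70 72 64
f 71 61 73
f 71 73 72
f 72 73 74
f 72 74 64
f 73 61 75
f 73 75 74
f 74 75 76
f 74 76 64
f 75 61 77
f 75 77 76
f 76 77 78
f 76 78 64
f 77 61 79
f 77 79 78
f 78 79 80
f 78 80 64
f 79 61 81
f 79 81 80
f 80 81 82
f 80 82 64
f 81 61 83
f 81 83 82
f 82 83 84
f 82 84 64
f 83 61 85
f 83 85 84
f 84 85 86
f 84 86 64
f 85 61 87
f 85 87 86
f 86 87 88
f 86 88 64
f 87 61 62
f 87 62 88
f 88 62 63
f 88 63 64
f 90 89 92
f 90 92 91
f 92 89 93
f 92 93 91
f 93 89 94
f 93 94 91
f 94 89 95
f 94 95 91
f 95 89 96
f 95 96 91
f 96 89 97
f 96 97 91
f 97 89 98
f 97 98 91
f 98 89 99
f 98 99 91
f 99 89 100
f 99 100 91
f 100 89 101
f 100 101 91
f 101 89 102
f 101 102 91
f 102 89 90
f 102 90 91
f 104 106 103
f 107 104 103
f 103 106 105
f 105 107 103
f 104 110 106
f 108 104 107
f 108 110 104
f 106 110 105
f 109 107 105
f 105 110 109
f 109 108 107
f 110 108 109



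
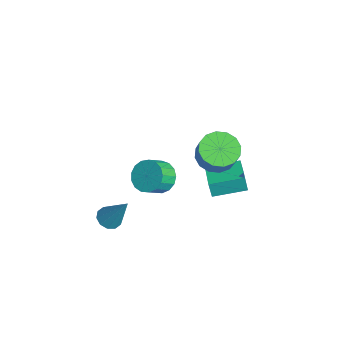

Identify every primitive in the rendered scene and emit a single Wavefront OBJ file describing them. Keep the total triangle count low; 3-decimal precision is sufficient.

v -3.57 1.08 -3.75
v -2.874 0.989 -4.28
v -2.453 0.249 -3.599
v -3.15 0.34 -3.07
v -2.76 1.297 -4.016
v -2.339 0.556 -3.335
v -2.832 1.555 -3.691
v -2.411 0.814 -3.01
v -3.073 1.704 -3.379
v -2.652 0.964 -2.699
v -3.428 1.71 -3.153
v -3.007 0.97 -2.472
v -3.816 1.572 -3.063
v -3.395 0.832 -2.383
v -4.147 1.322 -3.131
v -3.726 0.581 -2.451
v -4.347 1.016 -3.341
v -3.926 0.275 -2.66
v -4.368 0.724 -3.644
v -3.947 -0.016 -2.964
v -4.207 0.514 -3.972
v -3.786 -0.226 -3.291
v -3.9 0.434 -4.249
v -3.479 -0.306 -3.568
v -3.517 0.502 -4.412
v -3.097 -0.238 -3.731
v -3.147 0.702 -4.423
v -2.726 -0.038 -3.742
v -1.182 -1.888 -3.674
v -0.649 -1.746 -3.978
v -0.398 -1.212 -1.986
v -0.883 -1.435 -3.994
v -1.231 -1.298 -3.888
v -1.56 -1.386 -3.7
v -1.745 -1.666 -3.502
v -1.714 -2.031 -3.37
v -1.48 -2.341 -3.354
v -1.132 -2.479 -3.46
v -0.803 -2.391 -3.648
v -0.618 -2.111 -3.846
v -3.346 3.324 -4.256
v -3.465 3.184 -3.416
v -3.105 4.948 -3.952
v -3.223 4.809 -3.112
v -1.857 3.071 -4.088
v -1.975 2.932 -3.248
v -1.615 4.696 -3.784
v -1.734 4.556 -2.944
v 0.307 2.571 1.254
v 1.018 2.995 0.829
v 1.624 2.993 1.842
v 0.913 2.569 2.266
v 0.741 3.352 0.996
v 1.347 3.35 2.008
v 0.348 3.5 1.231
v 0.954 3.498 2.244
v -0.056 3.399 1.473
v 0.55 3.397 2.485
v -0.363 3.076 1.656
v 0.243 3.074 2.668
v -0.49 2.618 1.731
v 0.116 2.616 2.743
v -0.404 2.147 1.678
v 0.202 2.145 2.691
v -0.127 1.79 1.512
v 0.479 1.788 2.524
v 0.266 1.642 1.276
v 0.872 1.64 2.289
v 0.67 1.743 1.035
v 1.276 1.741 2.047
v 0.977 2.066 0.852
v 1.583 2.064 1.864
v 1.104 2.524 0.777
v 1.71 2.522 1.789
f 2 1 5
f 2 5 3
f 3 5 6
f 3 6 4
f 5 1 7
f 5 7 6
f 6 7 8
f 6 8 4
f 7 1 9
f 7 9 8
f 8 9 10
f 8 10 4
f 9 1 11
f 9 11 10
f 10 11 12
f 10 12 4
f 11 1 13
f 11 13 12
f 12 13 14
f 12 14 4
f 13 1 15
f 13 15 14
f 14 15 16
f 14 16 4
f 15 1 17
f 15 17 16
f 16 17 18
f 16 18 4
f 17 1 19
f 17 19 18
f 18 19 20
f 18 20 4
f 19 1 21
f 19 21 20
f 20 21 22
f 20 22 4
f 21 1 23
f 21 23 22
f 22 23 24
f 22 24 4
f 23 1 25
f 23 25 24
f 24 25 26
f 24 26 4
f 25 1 27
f 25 27 26
f 26 27 28
f 26 28 4
f 27 1 2
f 27 2 28
f 28 2 3
f 28 3 4
f 30 29 32
f 30 32 31
f 32 29 33
f 32 33 31
f 33 29 34
f 33 34 31
f 34 29 35
f 34 35 31
f 35 29 36
f 35 36 31
f 36 29 37
f 36 37 31
f 37 29 38
f 37 38 31
f 38 29 39
f 38 39 31
f 39 29 40
f 39 40 31
f 40 29 30
f 40 30 31
f 42 44 41
f 45 42 41
f 41 44 43
f 43 45 41
f 42 48 44
f 46 42 45
f 46 48 42
f 44 48 43
f 47 45 43
f 43 48 47
f 47 46 45
f 48 46 47
f 50 49 53
f 50 53 51
f 51 53 54
f 51 54 52
f 53 49 55
f 53 55 54
f 54 55 56
f 54 56 52
f 55 49 57
f 55 57 56
f 56 57 58
f 56 58 52
f 57 49 59
f 57 59 58
f 58 59 60
f 58 60 52
f 59 49 61
f 59 61 60
f 60 61 62
f 60 62 52
f 61 49 63
f 61 63 62
f 62 63 64
f 62 64 52
f 63 49 65
f 63 65 64
f 64 65 66
f 64 66 52
f 65 49 67
f 65 67 66
f 66 67 68
f 66 68 52
f 67 49 69
f 67 69 68
f 68 69 70
f 68 70 52
f 69 49 71
f 69 71 70
f 70 71 72
f 70 72 52
f 71 49 73
f 71 73 72
f 72 73 74
f 72 74 52
f 73 49 50
f 73 50 74
f 74 50 51
f 74 51 52



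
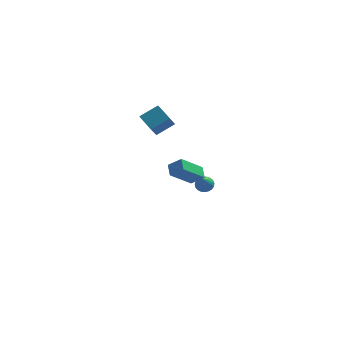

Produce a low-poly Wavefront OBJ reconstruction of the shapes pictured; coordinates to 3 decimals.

v -0.961 3.507 1.622
v -1.259 2.828 2.539
v -1.671 4.489 2.119
v -1.969 3.81 3.037
v 0.129 3.95 2.303
v -0.169 3.271 3.221
v -0.581 4.932 2.801
v -0.879 4.253 3.718
v 1.921 2.376 -1.963
v 2.501 2.38 -1.856
v 1.699 1.364 -0.717
v 2.422 2.567 -1.718
v 2.257 2.721 -1.623
v 2.033 2.815 -1.586
v 1.79 2.834 -1.614
v 1.57 2.773 -1.703
v 1.41 2.643 -1.837
v 1.338 2.467 -1.992
v 1.368 2.275 -2.143
v 1.492 2.101 -2.262
v 1.691 1.974 -2.33
v 1.93 1.917 -2.334
v 2.167 1.939 -2.274
v 2.361 2.036 -2.16
v 2.479 2.193 -2.012
v 0.748 -4.753 4.217
v 0.625 -4.032 4.566
v 0.011 -4.584 3.609
v -0.112 -3.863 3.958
v 1.912 -3.977 3.022
v 1.789 -3.256 3.371
v 1.175 -3.808 2.414
v 1.052 -3.087 2.763
f 2 4 1
f 5 2 1
f 1 4 3
f 3 5 1
f 2 8 4
f 6 2 5
f 6 8 2
f 4 8 3
f 7 5 3
f 3 8 7
f 7 6 5
f 8 6 7
f 10 9 12
f 10 12 11
f 12 9 13
f 12 13 11
f 13 9 14
f 13 14 11
f 14 9 15
f 14 15 11
f 15 9 16
f 15 16 11
f 16 9 17
f 16 17 11
f 17 9 18
f 17 18 11
f 18 9 19
f 18 19 11
f 19 9 20
f 19 20 11
f 20 9 21
f 20 21 11
f 21 9 22
f 21 22 11
f 22 9 23
f 22 23 11
f 23 9 24
f 23 24 11
f 24 9 25
f 24 25 11
f 25 9 10
f 25 10 11
f 27 29 26
f 30 27 26
f 26 29 28
f 28 30 26
f 27 33 29
f 31 27 30
f 31 33 27
f 29 33 28
f 32 30 28
f 28 33 32
f 32 31 30
f 33 31 32



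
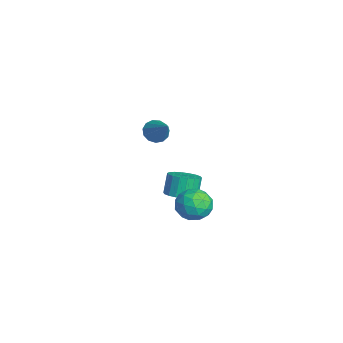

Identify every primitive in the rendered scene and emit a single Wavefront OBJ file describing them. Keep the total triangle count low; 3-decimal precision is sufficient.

v 2.728 0.132 0.569
v 3.644 -0.117 -0.074
v 2.756 -1.583 1.274
v 3.672 -1.832 0.631
v 3.767 -1.091 1.499
v 3.749 -0.031 1.064
v 2.651 -1.669 0.136
v 2.633 -0.609 -0.299
v 3.595 -1.23 -0.342
v 4.285 -0.873 0.501
v 2.115 -0.827 0.699
v 2.805 -0.47 1.542
v 3.184 0.158 0.186
v 3.216 -1.858 1.014
v 3.272 -1.422 1.525
v 3.81 -1.569 1.147
v 3.246 0.209 0.855
v 3.784 0.062 0.477
v 3.856 -0.51 1.401
v 2.616 -1.762 0.723
v 3.154 -1.909 0.345
v 2.59 -0.131 0.053
v 3.128 -0.278 -0.325
v 2.544 -1.19 -0.201
v 3.693 -0.643 -0.35
v 3.71 -1.651 0.064
v 3.11 -1.555 -0.226
v 3.099 -0.932 -0.482
v 4.099 -0.433 0.146
v 4.115 -1.441 0.56
v 4.171 -1.005 1.07
v 4.161 -0.382 0.814
v 4.07 -1.087 -0.012
v 2.285 -0.259 0.64
v 2.301 -1.267 1.054
v 2.239 -1.318 0.386
v 2.229 -0.695 0.13
v 2.69 -0.049 1.136
v 2.707 -1.057 1.55
v 3.301 -0.768 1.682
v 3.29 -0.145 1.426
v 2.33 -0.613 1.212
v -4.677 -1.104 1.502
v -4.198 -0.792 0.886
v -3.083 -0.756 2.918
v -4.438 -0.426 1.067
v -4.754 -0.276 1.386
v -5.046 -0.388 1.741
v -5.22 -0.727 2.021
v -5.222 -1.186 2.136
v -5.051 -1.619 2.05
v -4.761 -1.889 1.79
v -4.445 -1.909 1.439
v -4.202 -1.673 1.107
v -4.11 -1.257 0.902
v 1.45 -1.153 0.205
v 2.131 -0.453 0.283
v 1.631 -0.107 1.533
v 0.95 -0.807 1.455
v 1.799 -0.244 0.093
v 1.299 0.102 1.343
v 1.398 -0.216 -0.076
v 0.898 0.131 1.174
v 1.007 -0.373 -0.188
v 0.507 -0.026 1.062
v 0.703 -0.684 -0.223
v 0.204 -0.338 1.027
v 0.548 -1.089 -0.173
v 0.048 -0.742 1.077
v 0.571 -1.506 -0.048
v 0.072 -1.16 1.202
v 0.769 -1.853 0.127
v 0.269 -1.507 1.377
v 1.101 -2.062 0.317
v 0.601 -1.716 1.567
v 1.502 -2.091 0.486
v 1.002 -1.744 1.736
v 1.893 -1.934 0.598
v 1.393 -1.587 1.848
v 2.196 -1.622 0.633
v 1.697 -1.276 1.883
v 2.352 -1.218 0.583
v 1.852 -0.871 1.833
v 2.328 -0.8 0.458
v 1.829 -0.454 1.708
f 1 38 17
f 38 12 41
f 17 41 6
f 38 41 17
f 1 17 13
f 17 6 18
f 13 18 2
f 17 18 13
f 1 13 22
f 13 2 23
f 22 23 8
f 13 23 22
f 1 22 34
f 22 8 37
f 34 37 11
f 22 37 34
f 1 34 38
f 34 11 42
f 38 42 12
f 34 42 38
f 2 18 29
f 18 6 32
f 29 32 10
f 18 32 29
f 6 41 19
f 41 12 40
f 19 40 5
f 41 40 19
f 12 42 39
f 42 11 35
f 39 35 3
f 42 35 39
f 11 37 36
f 37 8 24
f 36 24 7
f 37 24 36
f 8 23 28
f 23 2 25
f 28 25 9
f 23 25 28
f 4 30 16
f 30 10 31
f 16 31 5
f 30 31 16
f 4 16 14
f 16 5 15
f 14 15 3
f 16 15 14
f 4 14 21
f 14 3 20
f 21 20 7
f 14 20 21
f 4 21 26
f 21 7 27
f 26 27 9
f 21 27 26
f 4 26 30
f 26 9 33
f 30 33 10
f 26 33 30
f 5 31 19
f 31 10 32
f 19 32 6
f 31 32 19
f 3 15 39
f 15 5 40
f 39 40 12
f 15 40 39
f 7 20 36
f 20 3 35
f 36 35 11
f 20 35 36
f 9 27 28
f 27 7 24
f 28 24 8
f 27 24 28
f 10 33 29
f 33 9 25
f 29 25 2
f 33 25 29
f 44 43 46
f 44 46 45
f 46 43 47
f 46 47 45
f 47 43 48
f 47 48 45
f 48 43 49
f 48 49 45
f 49 43 50
f 49 50 45
f 50 43 51
f 50 51 45
f 51 43 52
f 51 52 45
f 52 43 53
f 52 53 45
f 53 43 54
f 53 54 45
f 54 43 55
f 54 55 45
f 55 43 44
f 55 44 45
f 57 56 60
f 57 60 58
f 58 60 61
f 58 61 59
f 60 56 62
f 60 62 61
f 61 62 63
f 61 63 59
f 62 56 64
f 62 64 63
f 63 64 65
f 63 65 59
f 64 56 66
f 64 66 65
f 65 66 67
f 65 67 59
f 66 56 68
f 66 68 67
f 67 68 69
f 67 69 59
f 68 56 70
f 68 70 69
f 69 70 71
f 69 71 59
f 70 56 72
f 70 72 71
f 71 72 73
f 71 73 59
f 72 56 74
f 72 74 73
f 73 74 75
f 73 75 59
f 74 56 76
f 74 76 75
f 75 76 77
f 75 77 59
f 76 56 78
f 76 78 77
f 77 78 79
f 77 79 59
f 78 56 80
f 78 80 79
f 79 80 81
f 79 81 59
f 80 56 82
f 80 82 81
f 81 82 83
f 81 83 59
f 82 56 84
f 82 84 83
f 83 84 85
f 83 85 59
f 84 56 57
f 84 57 85
f 85 57 58
f 85 58 59



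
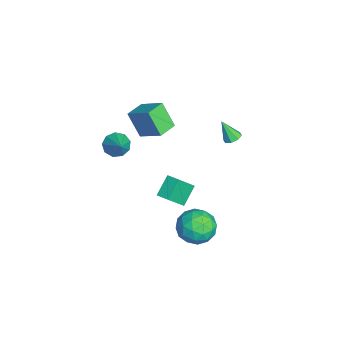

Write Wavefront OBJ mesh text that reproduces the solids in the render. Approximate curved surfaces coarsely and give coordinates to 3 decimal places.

v -4.594 -4 -1.883
v -4.13 -3.663 -2.538
v -3.346 -3.76 -0.877
v -4.435 -3.233 -2.262
v -4.815 -3.162 -1.808
v -5.09 -3.483 -1.39
v -5.134 -4.046 -1.202
v -4.924 -4.587 -1.333
v -4.56 -4.854 -1.721
v -4.212 -4.721 -2.185
v -4.042 -4.25 -2.507
v -3.772 2.802 -0.865
v -3.192 2.672 -0.778
v -4.108 2.158 0.425
v -3.309 3.081 -0.604
v -3.696 3.326 -0.583
v -4.128 3.264 -0.727
v -4.351 2.931 -0.951
v -4.234 2.523 -1.125
v -3.847 2.277 -1.146
v -3.415 2.339 -1.002
v 2.009 -2.005 -0.222
v 1.118 -1.346 0.682
v 1.327 -1.051 -1.588
v 0.437 -0.392 -0.684
v 2.563 -1.428 -0.096
v 1.673 -0.769 0.808
v 1.882 -0.474 -1.462
v 0.991 0.185 -0.558
v -3.753 -1.821 0.547
v -4.423 -2.492 2.076
v -2.794 -0.671 1.472
v -3.464 -1.343 3.001
v -2.776 -2.677 0.599
v -3.446 -3.349 2.128
v -1.817 -1.528 1.524
v -2.487 -2.199 3.053
v 3.414 1.242 -1.81
v 4.307 0.407 -1.671
v 2.173 -0.187 -2.429
v 3.066 -1.022 -2.29
v 2.566 -0.486 -1.302
v 3.333 0.397 -0.92
v 3.147 -0.177 -3.18
v 3.914 0.706 -2.798
v 4.142 -0.47 -2.518
v 3.783 -0.661 -1.357
v 2.697 0.881 -2.743
v 2.338 0.69 -1.582
v 3.969 0.95 -1.687
v 2.511 -0.73 -2.413
v 2.217 -0.415 -1.833
v 2.742 -0.906 -1.751
v 3.397 0.944 -1.245
v 3.921 0.453 -1.163
v 2.899 -0.072 -0.946
v 2.559 -0.233 -2.937
v 3.083 -0.724 -2.855
v 3.738 1.126 -2.349
v 4.263 0.635 -2.267
v 3.581 0.292 -3.154
v 4.397 -0.056 -2.103
v 3.668 -0.896 -2.466
v 3.715 -0.4 -2.99
v 4.166 0.119 -2.765
v 4.186 -0.169 -1.42
v 3.457 -1.008 -1.784
v 3.163 -0.693 -1.203
v 3.614 -0.174 -0.978
v 4.089 -0.684 -1.918
v 3.023 1.228 -2.316
v 2.294 0.389 -2.68
v 2.866 0.394 -3.122
v 3.317 0.913 -2.897
v 2.812 1.116 -1.634
v 2.083 0.276 -1.997
v 2.314 0.101 -1.335
v 2.765 0.62 -1.11
v 2.391 0.904 -2.182
f 2 1 4
f 2 4 3
f 4 1 5
f 4 5 3
f 5 1 6
f 5 6 3
f 6 1 7
f 6 7 3
f 7 1 8
f 7 8 3
f 8 1 9
f 8 9 3
f 9 1 10
f 9 10 3
f 10 1 11
f 10 11 3
f 11 1 2
f 11 2 3
f 13 12 15
f 13 15 14
f 15 12 16
f 15 16 14
f 16 12 17
f 16 17 14
f 17 12 18
f 17 18 14
f 18 12 19
f 18 19 14
f 19 12 20
f 19 20 14
f 20 12 21
f 20 21 14
f 21 12 13
f 21 13 14
f 23 25 22
f 26 23 22
f 22 25 24
f 24 26 22
f 23 29 25
f 27 23 26
f 27 29 23
f 25 29 24
f 28 26 24
f 24 29 28
f 28 27 26
f 29 27 28
f 31 33 30
f 34 31 30
f 30 33 32
f 32 34 30
f 31 37 33
f 35 31 34
f 35 37 31
f 33 37 32
f 36 34 32
f 32 37 36
f 36 35 34
f 37 35 36
f 38 75 54
f 75 49 78
f 54 78 43
f 75 78 54
f 38 54 50
f 54 43 55
f 50 55 39
f 54 55 50
f 38 50 59
f 50 39 60
f 59 60 45
f 50 60 59
f 38 59 71
f 59 45 74
f 71 74 48
f 59 74 71
f 38 71 75
f 71 48 79
f 75 79 49
f 71 79 75
f 39 55 66
f 55 43 69
f 66 69 47
f 55 69 66
f 43 78 56
f 78 49 77
f 56 77 42
f 78 77 56
f 49 79 76
f 79 48 72
f 76 72 40
f 79 72 76
f 48 74 73
f 74 45 61
f 73 61 44
f 74 61 73
f 45 60 65
f 60 39 62
f 65 62 46
f 60 62 65
f 41 67 53
f 67 47 68
f 53 68 42
f 67 68 53
f 41 53 51
f 53 42 52
f 51 52 40
f 53 52 51
f 41 51 58
f 51 40 57
f 58 57 44
f 51 57 58
f 41 58 63
f 58 44 64
f 63 64 46
f 58 64 63
f 41 63 67
f 63 46 70
f 67 70 47
f 63 70 67
f 42 68 56
f 68 47 69
f 56 69 43
f 68 69 56
f 40 52 76
f 52 42 77
f 76 77 49
f 52 77 76
f 44 57 73
f 57 40 72
f 73 72 48
f 57 72 73
f 46 64 65
f 64 44 61
f 65 61 45
f 64 61 65
f 47 70 66
f 70 46 62
f 66 62 39
f 70 62 66



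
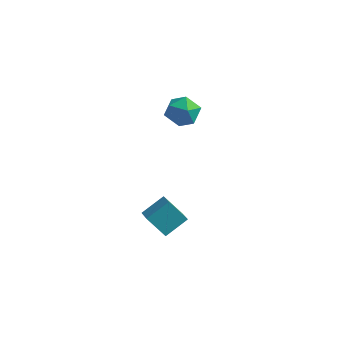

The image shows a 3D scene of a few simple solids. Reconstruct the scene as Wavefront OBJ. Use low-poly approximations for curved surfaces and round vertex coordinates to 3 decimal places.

v 2.497 3.216 3.188
v 3.243 3.761 2.984
v 3.277 1.979 2.736
v 4.023 2.524 2.532
v 3.765 2.394 3.433
v 3.283 3.159 3.712
v 3.237 2.581 2.008
v 2.755 3.346 2.287
v 3.7 3.369 2.254
v 4.027 3.253 3.135
v 2.493 2.487 2.585
v 2.82 2.371 3.466
v 3.136 -0.425 -2.496
v 3.756 0.576 -1.795
v 2.447 0.358 -3.004
v 3.066 1.359 -2.303
v 4.054 -0.279 -3.517
v 4.673 0.722 -2.816
v 3.364 0.504 -4.025
v 3.984 1.505 -3.324
f 1 12 6
f 1 6 2
f 1 2 8
f 1 8 11
f 1 11 12
f 2 6 10
f 6 12 5
f 12 11 3
f 11 8 7
f 8 2 9
f 4 10 5
f 4 5 3
f 4 3 7
f 4 7 9
f 4 9 10
f 5 10 6
f 3 5 12
f 7 3 11
f 9 7 8
f 10 9 2
f 14 16 13
f 17 14 13
f 13 16 15
f 15 17 13
f 14 20 16
f 18 14 17
f 18 20 14
f 16 20 15
f 19 17 15
f 15 20 19
f 19 18 17
f 20 18 19



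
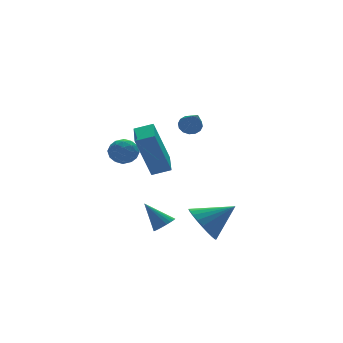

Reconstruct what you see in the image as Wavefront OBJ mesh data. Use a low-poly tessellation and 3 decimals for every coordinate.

v -2.234 3.876 0.599
v -1.61 4.184 0.328
v -1.63 2.856 0.832
v -1.006 3.164 0.561
v -1.297 3.412 1.203
v -1.67 4.042 1.058
v -1.57 2.998 0.102
v -1.943 3.628 -0.043
v -1.2 3.641 0.021
v -1.031 3.897 0.701
v -2.209 3.143 0.459
v -2.04 3.399 1.139
v -1.975 4.119 0.443
v -1.265 2.921 0.717
v -1.436 3.066 1.094
v -1.069 3.247 0.935
v -2.01 4.036 0.872
v -1.643 4.217 0.713
v -1.459 3.763 1.227
v -1.597 2.823 0.447
v -1.23 3.004 0.288
v -2.171 3.793 0.225
v -1.804 3.974 0.066
v -1.781 3.277 -0.067
v -1.367 3.981 0.103
v -1.012 3.382 0.24
v -1.344 3.284 -0.03
v -1.563 3.655 -0.115
v -1.268 4.132 0.503
v -0.913 3.532 0.64
v -1.084 3.678 1.017
v -1.303 4.048 0.933
v -1.026 3.813 0.323
v -2.327 3.508 0.52
v -1.972 2.908 0.657
v -1.937 2.992 0.227
v -2.156 3.362 0.143
v -2.228 3.658 0.92
v -1.873 3.059 1.057
v -1.677 3.385 1.275
v -1.896 3.756 1.19
v -2.214 3.227 0.837
v -2.047 -1.181 -1.992
v -1.768 -1.501 -1.627
v -2.613 -0.439 -0.908
v -1.616 -1.328 -1.666
v -1.539 -1.13 -1.761
v -1.55 -0.941 -1.896
v -1.647 -0.793 -2.048
v -1.813 -0.713 -2.19
v -2.019 -0.713 -2.298
v -2.23 -0.794 -2.353
v -2.41 -0.942 -2.345
v -2.527 -1.132 -2.276
v -2.56 -1.329 -2.158
v -2.505 -1.502 -2.012
v -2.371 -1.619 -1.862
v -2.181 -1.66 -1.734
v -1.967 -1.618 -1.651
v -0.585 -1.809 -2.012
v -0.047 -1.967 -2.852
v 0.765 -2.231 -1.068
v 0.026 -1.586 -2.785
v 0.006 -1.238 -2.6
v -0.104 -0.977 -2.326
v -0.287 -0.843 -2.004
v -0.516 -0.856 -1.683
v -0.755 -1.014 -1.413
v -0.968 -1.292 -1.233
v -1.122 -1.65 -1.172
v -1.195 -2.031 -1.239
v -1.175 -2.379 -1.424
v -1.065 -2.64 -1.698
v -0.882 -2.774 -2.02
v -0.653 -2.761 -2.341
v -0.414 -2.603 -2.611
v -0.201 -2.325 -2.791
v 2.037 4.095 1.366
v 2.548 3.864 1.263
v 1.583 2.565 2.554
v 2.588 4.035 1.5
v 2.481 4.223 1.701
v 2.255 4.376 1.812
v 1.971 4.455 1.804
v 1.704 4.437 1.679
v 1.527 4.327 1.47
v 1.487 4.156 1.233
v 1.594 3.968 1.032
v 1.82 3.814 0.921
v 2.104 3.736 0.929
v 2.371 3.754 1.054
v -2.722 -1.319 1.12
v -3.434 -1.209 3.157
v -2.1 0.005 1.266
v -2.812 0.115 3.303
v -1.988 -1.695 1.397
v -2.7 -1.585 3.434
v -1.366 -0.371 1.543
v -2.078 -0.261 3.58
f 1 38 17
f 38 12 41
f 17 41 6
f 38 41 17
f 1 17 13
f 17 6 18
f 13 18 2
f 17 18 13
f 1 13 22
f 13 2 23
f 22 23 8
f 13 23 22
f 1 22 34
f 22 8 37
f 34 37 11
f 22 37 34
f 1 34 38
f 34 11 42
f 38 42 12
f 34 42 38
f 2 18 29
f 18 6 32
f 29 32 10
f 18 32 29
f 6 41 19
f 41 12 40
f 19 40 5
f 41 40 19
f 12 42 39
f 42 11 35
f 39 35 3
f 42 35 39
f 11 37 36
f 37 8 24
f 36 24 7
f 37 24 36
f 8 23 28
f 23 2 25
f 28 25 9
f 23 25 28
f 4 30 16
f 30 10 31
f 16 31 5
f 30 31 16
f 4 16 14
f 16 5 15
f 14 15 3
f 16 15 14
f 4 14 21
f 14 3 20
f 21 20 7
f 14 20 21
f 4 21 26
f 21 7 27
f 26 27 9
f 21 27 26
f 4 26 30
f 26 9 33
f 30 33 10
f 26 33 30
f 5 31 19
f 31 10 32
f 19 32 6
f 31 32 19
f 3 15 39
f 15 5 40
f 39 40 12
f 15 40 39
f 7 20 36
f 20 3 35
f 36 35 11
f 20 35 36
f 9 27 28
f 27 7 24
f 28 24 8
f 27 24 28
f 10 33 29
f 33 9 25
f 29 25 2
f 33 25 29
f 44 43 46
f 44 46 45
f 46 43 47
f 46 47 45
f 47 43 48
f 47 48 45
f 48 43 49
f 48 49 45
f 49 43 50
f 49 50 45
f 50 43 51
f 50 51 45
f 51 43 52
f 51 52 45
f 52 43 53
f 52 53 45
f 53 43 54
f 53 54 45
f 54 43 55
f 54 55 45
f 55 43 56
f 55 56 45
f 56 43 57
f 56 57 45
f 57 43 58
f 57 58 45
f 58 43 59
f 58 59 45
f 59 43 44
f 59 44 45
f 61 60 63
f 61 63 62
f 63 60 64
f 63 64 62
f 64 60 65
f 64 65 62
f 65 60 66
f 65 66 62
f 66 60 67
f 66 67 62
f 67 60 68
f 67 68 62
f 68 60 69
f 68 69 62
f 69 60 70
f 69 70 62
f 70 60 71
f 70 71 62
f 71 60 72
f 71 72 62
f 72 60 73
f 72 73 62
f 73 60 74
f 73 74 62
f 74 60 75
f 74 75 62
f 75 60 76
f 75 76 62
f 76 60 77
f 76 77 62
f 77 60 61
f 77 61 62
f 79 78 81
f 79 81 80
f 81 78 82
f 81 82 80
f 82 78 83
f 82 83 80
f 83 78 84
f 83 84 80
f 84 78 85
f 84 85 80
f 85 78 86
f 85 86 80
f 86 78 87
f 86 87 80
f 87 78 88
f 87 88 80
f 88 78 89
f 88 89 80
f 89 78 90
f 89 90 80
f 90 78 91
f 90 91 80
f 91 78 79
f 91 79 80
f 93 95 92
f 96 93 92
f 92 95 94
f 94 96 92
f 93 99 95
f 97 93 96
f 97 99 93
f 95 99 94
f 98 96 94
f 94 99 98
f 98 97 96
f 99 97 98



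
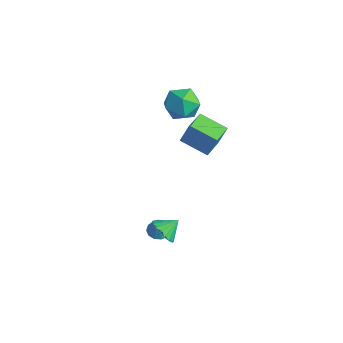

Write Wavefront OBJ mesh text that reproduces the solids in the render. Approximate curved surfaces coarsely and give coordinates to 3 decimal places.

v -3.863 4.194 3.266
v -2.989 4.25 4.099
v -2.891 2.77 2.341
v -2.017 2.826 3.174
v -3.109 2.401 3.472
v -3.71 3.281 4.043
v -2.17 3.739 2.397
v -2.771 4.619 2.968
v -1.942 3.969 3.562
v -2.522 3.142 4.226
v -3.358 3.878 2.214
v -3.938 3.051 2.878
v 1.914 -2.902 0.064
v 2.483 -3.278 -0.045
v 2.026 -3.078 1.256
v 2.601 -2.91 -0.002
v 2.501 -2.54 0.062
v 2.215 -2.285 0.127
v 1.833 -2.225 0.171
v 1.477 -2.381 0.182
v 1.26 -2.702 0.155
v 1.25 -3.087 0.099
v 1.451 -3.413 0.032
v 1.799 -3.577 -0.024
v 2.184 -3.527 -0.053
v 3.275 -3.918 1.925
v 4.057 -4.24 2.005
v 3.565 -3.062 2.535
v 4.085 -4.028 1.693
v 3.953 -3.793 1.428
v 3.686 -3.583 1.26
v 3.338 -3.44 1.225
v 2.977 -3.391 1.328
v 2.675 -3.446 1.549
v 2.492 -3.595 1.845
v 2.464 -3.808 2.157
v 2.597 -4.042 2.423
v 2.864 -4.252 2.59
v 3.212 -4.396 2.625
v 3.573 -4.444 2.522
v 3.874 -4.389 2.301
v -1.74 2.183 1.607
v -1.493 2.671 2.852
v -2.393 3.674 1.152
v -2.145 4.162 2.397
v -0.095 2.738 1.063
v 0.153 3.226 2.308
v -0.747 4.229 0.608
v -0.5 4.717 1.853
f 1 12 6
f 1 6 2
f 1 2 8
f 1 8 11
f 1 11 12
f 2 6 10
f 6 12 5
f 12 11 3
f 11 8 7
f 8 2 9
f 4 10 5
f 4 5 3
f 4 3 7
f 4 7 9
f 4 9 10
f 5 10 6
f 3 5 12
f 7 3 11
f 9 7 8
f 10 9 2
f 14 13 16
f 14 16 15
f 16 13 17
f 16 17 15
f 17 13 18
f 17 18 15
f 18 13 19
f 18 19 15
f 19 13 20
f 19 20 15
f 20 13 21
f 20 21 15
f 21 13 22
f 21 22 15
f 22 13 23
f 22 23 15
f 23 13 24
f 23 24 15
f 24 13 25
f 24 25 15
f 25 13 14
f 25 14 15
f 27 26 29
f 27 29 28
f 29 26 30
f 29 30 28
f 30 26 31
f 30 31 28
f 31 26 32
f 31 32 28
f 32 26 33
f 32 33 28
f 33 26 34
f 33 34 28
f 34 26 35
f 34 35 28
f 35 26 36
f 35 36 28
f 36 26 37
f 36 37 28
f 37 26 38
f 37 38 28
f 38 26 39
f 38 39 28
f 39 26 40
f 39 40 28
f 40 26 41
f 40 41 28
f 41 26 27
f 41 27 28
f 43 45 42
f 46 43 42
f 42 45 44
f 44 46 42
f 43 49 45
f 47 43 46
f 47 49 43
f 45 49 44
f 48 46 44
f 44 49 48
f 48 47 46
f 49 47 48



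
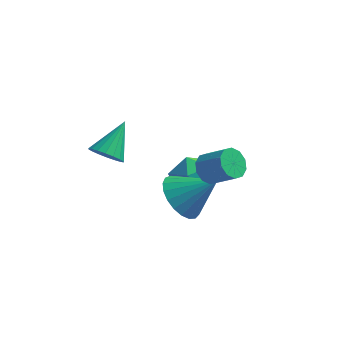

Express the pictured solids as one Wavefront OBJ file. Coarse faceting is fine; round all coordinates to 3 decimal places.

v -2.521 -2.297 1.234
v -1.882 -2.253 0.927
v -2.119 -1.083 2.246
v -2.057 -2.052 0.756
v -2.323 -1.9 0.68
v -2.628 -1.827 0.713
v -2.913 -1.846 0.85
v -3.119 -1.955 1.062
v -3.208 -2.132 1.309
v -3.16 -2.341 1.541
v -2.985 -2.541 1.712
v -2.719 -2.693 1.789
v -2.414 -2.767 1.756
v -2.129 -2.747 1.619
v -1.923 -2.638 1.406
v -1.835 -2.462 1.159
v -0.737 1.647 -2.204
v 0.014 1.693 -2.909
v -0.094 0.227 -1.611
v 0.657 0.273 -2.316
v 0.631 0.957 -1.546
v 0.233 1.834 -1.912
v -0.313 0.086 -2.608
v -0.711 0.963 -2.974
v 0.275 0.728 -3.158
v 0.859 1.266 -2.502
v -0.939 0.654 -2.018
v -0.355 1.192 -1.362
v -0.04 -1.02 -1.797
v 0.605 -1.529 -2.467
v 1.28 -0.84 -0.663
v 0.655 -1.109 -2.592
v 0.585 -0.674 -2.58
v 0.407 -0.299 -2.432
v 0.152 -0.048 -2.175
v -0.137 0.034 -1.852
v -0.408 -0.065 -1.52
v -0.617 -0.33 -1.236
v -0.725 -0.714 -1.048
v -0.715 -1.151 -0.991
v -0.589 -1.565 -1.072
v -0.367 -1.885 -1.279
v -0.089 -2.055 -1.576
v 0.197 -2.047 -1.911
v 0.443 -1.86 -2.226
v 1.352 -2.879 1.719
v 1.769 -2.641 1.266
v 2.704 -2.904 1.987
v 2.288 -3.141 2.441
v 1.664 -2.334 1.514
v 2.599 -2.597 2.235
v 1.44 -2.236 1.84
v 2.375 -2.499 2.562
v 1.182 -2.383 2.12
v 2.118 -2.646 2.842
v 0.99 -2.719 2.247
v 1.925 -2.982 2.969
v 0.936 -3.116 2.173
v 1.871 -3.379 2.894
v 1.041 -3.423 1.925
v 1.976 -3.686 2.646
v 1.265 -3.521 1.598
v 2.2 -3.784 2.32
v 1.522 -3.374 1.318
v 2.458 -3.637 2.04
v 1.715 -3.038 1.191
v 2.65 -3.301 1.913
f 2 1 4
f 2 4 3
f 4 1 5
f 4 5 3
f 5 1 6
f 5 6 3
f 6 1 7
f 6 7 3
f 7 1 8
f 7 8 3
f 8 1 9
f 8 9 3
f 9 1 10
f 9 10 3
f 10 1 11
f 10 11 3
f 11 1 12
f 11 12 3
f 12 1 13
f 12 13 3
f 13 1 14
f 13 14 3
f 14 1 15
f 14 15 3
f 15 1 16
f 15 16 3
f 16 1 2
f 16 2 3
f 17 28 22
f 17 22 18
f 17 18 24
f 17 24 27
f 17 27 28
f 18 22 26
f 22 28 21
f 28 27 19
f 27 24 23
f 24 18 25
f 20 26 21
f 20 21 19
f 20 19 23
f 20 23 25
f 20 25 26
f 21 26 22
f 19 21 28
f 23 19 27
f 25 23 24
f 26 25 18
f 30 29 32
f 30 32 31
f 32 29 33
f 32 33 31
f 33 29 34
f 33 34 31
f 34 29 35
f 34 35 31
f 35 29 36
f 35 36 31
f 36 29 37
f 36 37 31
f 37 29 38
f 37 38 31
f 38 29 39
f 38 39 31
f 39 29 40
f 39 40 31
f 40 29 41
f 40 41 31
f 41 29 42
f 41 42 31
f 42 29 43
f 42 43 31
f 43 29 44
f 43 44 31
f 44 29 45
f 44 45 31
f 45 29 30
f 45 30 31
f 47 46 50
f 47 50 48
f 48 50 51
f 48 51 49
f 50 46 52
f 50 52 51
f 51 52 53
f 51 53 49
f 52 46 54
f 52 54 53
f 53 54 55
f 53 55 49
f 54 46 56
f 54 56 55
f 55 56 57
f 55 57 49
f 56 46 58
f 56 58 57
f 57 58 59
f 57 59 49
f 58 46 60
f 58 60 59
f 59 60 61
f 59 61 49
f 60 46 62
f 60 62 61
f 61 62 63
f 61 63 49
f 62 46 64
f 62 64 63
f 63 64 65
f 63 65 49
f 64 46 66
f 64 66 65
f 65 66 67
f 65 67 49
f 66 46 47
f 66 47 67
f 67 47 48
f 67 48 49



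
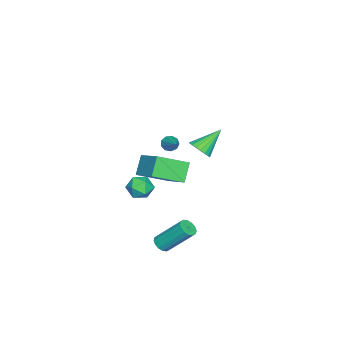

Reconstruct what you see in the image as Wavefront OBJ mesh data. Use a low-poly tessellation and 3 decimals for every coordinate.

v -2.055 -3.525 -2.359
v -1.679 -2.91 -2.812
v -1.181 -4.45 -2.888
v -0.805 -3.835 -3.341
v -0.723 -3.85 -2.494
v -1.263 -3.279 -2.166
v -1.597 -4.081 -3.534
v -2.137 -3.51 -3.206
v -1.396 -3.254 -3.538
v -0.855 -3.111 -2.895
v -2.005 -4.249 -2.805
v -1.464 -4.106 -2.162
v -0.172 -3.032 0.692
v 1.065 -1.564 1.746
v -1.201 -1.624 -0.062
v 0.036 -0.156 0.991
v 0.644 -2.984 -0.331
v 1.881 -1.516 0.722
v -0.385 -1.576 -1.086
v 0.852 -0.108 -0.032
v 1.856 -0.961 -4.458
v 2.344 -0.718 -4.625
v 2.173 0.704 -3.048
v 1.684 0.461 -2.882
v 2.133 -0.577 -4.775
v 1.962 0.845 -3.198
v 1.848 -0.538 -4.84
v 1.677 0.884 -3.264
v 1.565 -0.613 -4.804
v 1.394 0.809 -3.227
v 1.36 -0.781 -4.674
v 1.189 0.641 -3.098
v 1.287 -0.998 -4.487
v 1.116 0.425 -2.91
v 1.367 -1.204 -4.292
v 1.196 0.218 -2.715
v 1.578 -1.345 -4.142
v 1.407 0.077 -2.565
v 1.863 -1.384 -4.076
v 1.692 0.038 -2.5
v 2.146 -1.309 -4.113
v 1.975 0.113 -2.536
v 2.351 -1.141 -4.242
v 2.18 0.281 -2.666
v 2.424 -0.925 -4.43
v 2.253 0.498 -2.853
v 1.31 0.91 3.03
v 1.812 0.925 3.531
v 0.21 1.65 4.11
v 1.853 1.184 3.395
v 1.8 1.395 3.197
v 1.663 1.523 2.969
v 1.464 1.545 2.752
v 1.238 1.457 2.583
v 1.025 1.274 2.491
v 0.861 1.029 2.492
v 0.775 0.763 2.586
v 0.781 0.522 2.757
v 0.879 0.349 2.975
v 1.051 0.272 3.203
v 1.268 0.306 3.4
v 1.492 0.444 3.534
v 1.684 0.663 3.58
v -4.186 -3.089 -0.829
v -3.968 -2.933 -1.286
v -2.954 -2.191 0.069
v -4.219 -2.694 -1.18
v -4.455 -2.64 -0.91
v -4.565 -2.796 -0.602
v -4.498 -3.09 -0.4
v -4.285 -3.383 -0.399
v -4.026 -3.539 -0.599
v -3.842 -3.484 -0.906
v -3.819 -3.245 -1.178
f 1 12 6
f 1 6 2
f 1 2 8
f 1 8 11
f 1 11 12
f 2 6 10
f 6 12 5
f 12 11 3
f 11 8 7
f 8 2 9
f 4 10 5
f 4 5 3
f 4 3 7
f 4 7 9
f 4 9 10
f 5 10 6
f 3 5 12
f 7 3 11
f 9 7 8
f 10 9 2
f 14 16 13
f 17 14 13
f 13 16 15
f 15 17 13
f 14 20 16
f 18 14 17
f 18 20 14
f 16 20 15
f 19 17 15
f 15 20 19
f 19 18 17
f 20 18 19
f 22 21 25
f 22 25 23
f 23 25 26
f 23 26 24
f 25 21 27
f 25 27 26
f 26 27 28
f 26 28 24
f 27 21 29
f 27 29 28
f 28 29 30
f 28 30 24
f 29 21 31
f 29 31 30
f 30 31 32
f 30 32 24
f 31 21 33
f 31 33 32
f 32 33 34
f 32 34 24
f 33 21 35
f 33 35 34
f 34 35 36
f 34 36 24
f 35 21 37
f 35 37 36
f 36 37 38
f 36 38 24
f 37 21 39
f 37 39 38
f 38 39 40
f 38 40 24
f 39 21 41
f 39 41 40
f 40 41 42
f 40 42 24
f 41 21 43
f 41 43 42
f 42 43 44
f 42 44 24
f 43 21 45
f 43 45 44
f 44 45 46
f 44 46 24
f 45 21 22
f 45 22 46
f 46 22 23
f 46 23 24
f 48 47 50
f 48 50 49
f 50 47 51
f 50 51 49
f 51 47 52
f 51 52 49
f 52 47 53
f 52 53 49
f 53 47 54
f 53 54 49
f 54 47 55
f 54 55 49
f 55 47 56
f 55 56 49
f 56 47 57
f 56 57 49
f 57 47 58
f 57 58 49
f 58 47 59
f 58 59 49
f 59 47 60
f 59 60 49
f 60 47 61
f 60 61 49
f 61 47 62
f 61 62 49
f 62 47 63
f 62 63 49
f 63 47 48
f 63 48 49
f 65 64 67
f 65 67 66
f 67 64 68
f 67 68 66
f 68 64 69
f 68 69 66
f 69 64 70
f 69 70 66
f 70 64 71
f 70 71 66
f 71 64 72
f 71 72 66
f 72 64 73
f 72 73 66
f 73 64 74
f 73 74 66
f 74 64 65
f 74 65 66

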